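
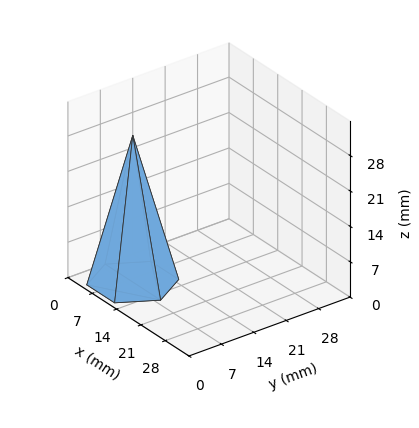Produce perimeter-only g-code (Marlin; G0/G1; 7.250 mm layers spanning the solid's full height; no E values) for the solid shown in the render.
Reading the render: the shape is a regular 6-sided pyramid, base circumscribed radius ≈ 8 mm, apex at z ≈ 29 mm (dimensions read to the nearest mm from the axis ticks). For the g-code, the solid's height is divided into equal slices at the stated Δz and each level perimeter traced with G1 moves after a G0 lift.

; perimeter-only toolpath
G21 ; units = mm
G90 ; absolute positioning
G28 ; home
; layer 1
G0 Z7.250
G0 X14.000 Y8.000
G1 X11.000 Y13.196
G1 X5.000 Y13.196
G1 X2.000 Y8.000
G1 X5.000 Y2.804
G1 X11.000 Y2.804
G1 X14.000 Y8.000
; layer 2
G0 Z14.500
G0 X12.000 Y8.000
G1 X10.000 Y11.464
G1 X6.000 Y11.464
G1 X4.000 Y8.000
G1 X6.000 Y4.536
G1 X10.000 Y4.536
G1 X12.000 Y8.000
; layer 3
G0 Z21.750
G0 X10.000 Y8.000
G1 X9.000 Y9.732
G1 X7.000 Y9.732
G1 X6.000 Y8.000
G1 X7.000 Y6.268
G1 X9.000 Y6.268
G1 X10.000 Y8.000
M2 ; end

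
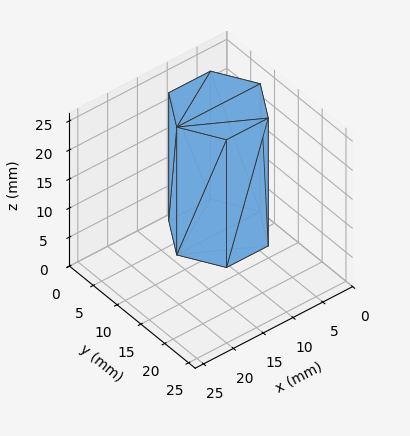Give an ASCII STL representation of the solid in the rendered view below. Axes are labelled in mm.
Reading the render: the shape is a regular 6-sided prism (a cylinder approximated with 6 flat sides), circumscribed radius ≈ 7 mm, height ≈ 22 mm (dimensions read to the nearest mm from the axis ticks). For the STL, each face is triangulated and given an outward normal.

solid part
  facet normal 0.0000 0.0000 -1.0000
    outer loop
      vertex 3.500 13.062 0.000
      vertex 10.500 13.062 0.000
      vertex 14.000 7.000 0.000
    endloop
  endfacet
  facet normal 0.0000 0.0000 -1.0000
    outer loop
      vertex 0.000 7.000 0.000
      vertex 3.500 13.062 0.000
      vertex 14.000 7.000 0.000
    endloop
  endfacet
  facet normal 0.0000 0.0000 -1.0000
    outer loop
      vertex 3.500 0.938 0.000
      vertex 0.000 7.000 0.000
      vertex 14.000 7.000 0.000
    endloop
  endfacet
  facet normal 0.0000 0.0000 -1.0000
    outer loop
      vertex 10.500 0.938 0.000
      vertex 3.500 0.938 0.000
      vertex 14.000 7.000 0.000
    endloop
  endfacet
  facet normal 0.0000 0.0000 1.0000
    outer loop
      vertex 14.000 7.000 22.000
      vertex 10.500 13.062 22.000
      vertex 3.500 13.062 22.000
    endloop
  endfacet
  facet normal 0.0000 0.0000 1.0000
    outer loop
      vertex 14.000 7.000 22.000
      vertex 3.500 13.062 22.000
      vertex 0.000 7.000 22.000
    endloop
  endfacet
  facet normal 0.0000 0.0000 1.0000
    outer loop
      vertex 14.000 7.000 22.000
      vertex 0.000 7.000 22.000
      vertex 3.500 0.938 22.000
    endloop
  endfacet
  facet normal 0.0000 0.0000 1.0000
    outer loop
      vertex 14.000 7.000 22.000
      vertex 3.500 0.938 22.000
      vertex 10.500 0.938 22.000
    endloop
  endfacet
  facet normal 0.8660 0.5000 0.0000
    outer loop
      vertex 14.000 7.000 0.000
      vertex 10.500 13.062 0.000
      vertex 10.500 13.062 22.000
    endloop
  endfacet
  facet normal 0.8660 0.5000 0.0000
    outer loop
      vertex 14.000 7.000 0.000
      vertex 10.500 13.062 22.000
      vertex 14.000 7.000 22.000
    endloop
  endfacet
  facet normal 0.0000 1.0000 0.0000
    outer loop
      vertex 10.500 13.062 0.000
      vertex 3.500 13.062 0.000
      vertex 3.500 13.062 22.000
    endloop
  endfacet
  facet normal 0.0000 1.0000 0.0000
    outer loop
      vertex 10.500 13.062 0.000
      vertex 3.500 13.062 22.000
      vertex 10.500 13.062 22.000
    endloop
  endfacet
  facet normal -0.8660 0.5000 0.0000
    outer loop
      vertex 3.500 13.062 0.000
      vertex 0.000 7.000 0.000
      vertex 0.000 7.000 22.000
    endloop
  endfacet
  facet normal -0.8660 0.5000 0.0000
    outer loop
      vertex 3.500 13.062 0.000
      vertex 0.000 7.000 22.000
      vertex 3.500 13.062 22.000
    endloop
  endfacet
  facet normal -0.8660 -0.5000 0.0000
    outer loop
      vertex 0.000 7.000 0.000
      vertex 3.500 0.938 0.000
      vertex 3.500 0.938 22.000
    endloop
  endfacet
  facet normal -0.8660 -0.5000 0.0000
    outer loop
      vertex 0.000 7.000 0.000
      vertex 3.500 0.938 22.000
      vertex 0.000 7.000 22.000
    endloop
  endfacet
  facet normal 0.0000 -1.0000 0.0000
    outer loop
      vertex 3.500 0.938 0.000
      vertex 10.500 0.938 0.000
      vertex 10.500 0.938 22.000
    endloop
  endfacet
  facet normal 0.0000 -1.0000 0.0000
    outer loop
      vertex 3.500 0.938 0.000
      vertex 10.500 0.938 22.000
      vertex 3.500 0.938 22.000
    endloop
  endfacet
  facet normal 0.8660 -0.5000 0.0000
    outer loop
      vertex 10.500 0.938 0.000
      vertex 14.000 7.000 0.000
      vertex 14.000 7.000 22.000
    endloop
  endfacet
  facet normal 0.8660 -0.5000 0.0000
    outer loop
      vertex 10.500 0.938 0.000
      vertex 14.000 7.000 22.000
      vertex 10.500 0.938 22.000
    endloop
  endfacet
endsolid part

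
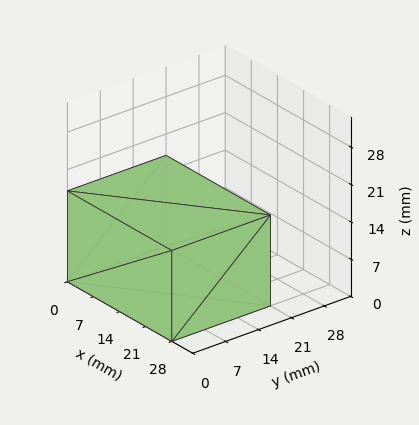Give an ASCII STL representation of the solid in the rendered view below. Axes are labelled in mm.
Reading the render: the shape is a rectangular box, roughly 28 × 21 mm footprint and 17 mm tall (dimensions read to the nearest mm from the axis ticks). For the STL, each face is triangulated and given an outward normal.

solid part
  facet normal 0.0000 0.0000 -1.0000
    outer loop
      vertex 28.00 21.00 0.00
      vertex 28.00 0.00 0.00
      vertex 0.00 0.00 0.00
    endloop
  endfacet
  facet normal 0.0000 0.0000 -1.0000
    outer loop
      vertex 0.00 21.00 0.00
      vertex 28.00 21.00 0.00
      vertex 0.00 0.00 0.00
    endloop
  endfacet
  facet normal 0.0000 0.0000 1.0000
    outer loop
      vertex 0.00 0.00 17.00
      vertex 28.00 0.00 17.00
      vertex 28.00 21.00 17.00
    endloop
  endfacet
  facet normal 0.0000 0.0000 1.0000
    outer loop
      vertex 0.00 0.00 17.00
      vertex 28.00 21.00 17.00
      vertex 0.00 21.00 17.00
    endloop
  endfacet
  facet normal 0.0000 -1.0000 0.0000
    outer loop
      vertex 0.00 0.00 0.00
      vertex 28.00 0.00 0.00
      vertex 28.00 0.00 17.00
    endloop
  endfacet
  facet normal 0.0000 -1.0000 0.0000
    outer loop
      vertex 0.00 0.00 0.00
      vertex 28.00 0.00 17.00
      vertex 0.00 0.00 17.00
    endloop
  endfacet
  facet normal 0.0000 1.0000 0.0000
    outer loop
      vertex 28.00 21.00 17.00
      vertex 28.00 21.00 0.00
      vertex 0.00 21.00 0.00
    endloop
  endfacet
  facet normal 0.0000 1.0000 0.0000
    outer loop
      vertex 0.00 21.00 17.00
      vertex 28.00 21.00 17.00
      vertex 0.00 21.00 0.00
    endloop
  endfacet
  facet normal -1.0000 0.0000 0.0000
    outer loop
      vertex 0.00 21.00 17.00
      vertex 0.00 21.00 0.00
      vertex 0.00 0.00 0.00
    endloop
  endfacet
  facet normal -1.0000 0.0000 0.0000
    outer loop
      vertex 0.00 0.00 17.00
      vertex 0.00 21.00 17.00
      vertex 0.00 0.00 0.00
    endloop
  endfacet
  facet normal 1.0000 0.0000 0.0000
    outer loop
      vertex 28.00 0.00 0.00
      vertex 28.00 21.00 0.00
      vertex 28.00 21.00 17.00
    endloop
  endfacet
  facet normal 1.0000 0.0000 0.0000
    outer loop
      vertex 28.00 0.00 0.00
      vertex 28.00 21.00 17.00
      vertex 28.00 0.00 17.00
    endloop
  endfacet
endsolid part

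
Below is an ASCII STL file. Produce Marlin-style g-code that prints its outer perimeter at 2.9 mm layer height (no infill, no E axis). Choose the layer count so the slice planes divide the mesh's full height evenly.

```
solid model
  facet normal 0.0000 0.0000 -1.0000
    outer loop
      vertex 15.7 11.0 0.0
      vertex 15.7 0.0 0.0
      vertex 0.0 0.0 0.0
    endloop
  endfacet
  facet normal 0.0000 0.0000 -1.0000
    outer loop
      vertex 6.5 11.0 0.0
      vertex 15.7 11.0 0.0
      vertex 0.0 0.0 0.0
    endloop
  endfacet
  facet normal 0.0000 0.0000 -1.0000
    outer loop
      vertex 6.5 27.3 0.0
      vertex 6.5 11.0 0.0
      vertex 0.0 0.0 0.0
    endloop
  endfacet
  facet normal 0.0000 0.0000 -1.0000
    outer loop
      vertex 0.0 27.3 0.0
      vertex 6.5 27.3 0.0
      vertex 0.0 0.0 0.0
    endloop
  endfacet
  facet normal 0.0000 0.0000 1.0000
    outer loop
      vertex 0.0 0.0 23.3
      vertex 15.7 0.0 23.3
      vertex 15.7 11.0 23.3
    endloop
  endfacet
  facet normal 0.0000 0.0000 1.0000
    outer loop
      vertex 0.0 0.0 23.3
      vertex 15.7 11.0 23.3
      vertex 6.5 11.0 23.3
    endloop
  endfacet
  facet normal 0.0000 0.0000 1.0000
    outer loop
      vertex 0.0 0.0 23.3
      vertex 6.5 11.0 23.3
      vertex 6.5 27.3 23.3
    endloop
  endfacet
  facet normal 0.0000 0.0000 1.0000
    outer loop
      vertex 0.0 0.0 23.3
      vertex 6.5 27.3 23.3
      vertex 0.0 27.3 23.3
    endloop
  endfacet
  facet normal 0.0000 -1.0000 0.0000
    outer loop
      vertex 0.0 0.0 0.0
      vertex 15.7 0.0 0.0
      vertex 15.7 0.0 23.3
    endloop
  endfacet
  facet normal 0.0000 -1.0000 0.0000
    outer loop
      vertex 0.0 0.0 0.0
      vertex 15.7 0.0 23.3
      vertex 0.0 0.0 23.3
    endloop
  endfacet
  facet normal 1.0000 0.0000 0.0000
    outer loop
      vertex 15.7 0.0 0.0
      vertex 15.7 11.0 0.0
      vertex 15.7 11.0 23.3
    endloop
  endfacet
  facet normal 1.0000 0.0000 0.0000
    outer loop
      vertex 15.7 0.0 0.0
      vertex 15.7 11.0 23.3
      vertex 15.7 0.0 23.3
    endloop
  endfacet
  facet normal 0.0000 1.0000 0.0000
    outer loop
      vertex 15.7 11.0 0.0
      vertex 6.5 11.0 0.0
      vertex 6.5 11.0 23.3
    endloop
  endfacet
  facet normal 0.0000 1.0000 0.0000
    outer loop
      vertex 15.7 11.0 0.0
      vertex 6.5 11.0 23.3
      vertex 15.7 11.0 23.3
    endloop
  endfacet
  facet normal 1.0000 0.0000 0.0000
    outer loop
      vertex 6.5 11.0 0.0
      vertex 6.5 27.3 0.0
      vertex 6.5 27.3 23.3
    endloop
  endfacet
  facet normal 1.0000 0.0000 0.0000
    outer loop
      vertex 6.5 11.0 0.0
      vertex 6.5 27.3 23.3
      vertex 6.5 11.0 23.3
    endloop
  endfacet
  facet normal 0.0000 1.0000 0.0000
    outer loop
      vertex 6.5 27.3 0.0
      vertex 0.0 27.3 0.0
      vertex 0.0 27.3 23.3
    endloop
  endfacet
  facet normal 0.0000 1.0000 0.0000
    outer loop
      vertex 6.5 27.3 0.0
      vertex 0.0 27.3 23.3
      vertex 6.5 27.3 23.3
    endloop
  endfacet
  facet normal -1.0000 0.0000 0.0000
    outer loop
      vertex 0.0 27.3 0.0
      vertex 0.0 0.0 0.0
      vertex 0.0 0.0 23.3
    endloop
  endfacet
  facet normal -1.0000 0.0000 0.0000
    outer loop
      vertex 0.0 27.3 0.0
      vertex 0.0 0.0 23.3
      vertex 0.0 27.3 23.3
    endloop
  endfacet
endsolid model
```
; perimeter-only toolpath
G21 ; units = mm
G90 ; absolute positioning
G28 ; home
; layer 1
G0 Z2.9
G0 X0.0 Y0.0
G1 X15.7 Y0.0
G1 X15.7 Y11.0
G1 X6.5 Y11.0
G1 X6.5 Y27.3
G1 X0.0 Y27.3
G1 X0.0 Y0.0
; layer 2
G0 Z5.8
G0 X0.0 Y0.0
G1 X15.7 Y0.0
G1 X15.7 Y11.0
G1 X6.5 Y11.0
G1 X6.5 Y27.3
G1 X0.0 Y27.3
G1 X0.0 Y0.0
; layer 3
G0 Z8.7
G0 X0.0 Y0.0
G1 X15.7 Y0.0
G1 X15.7 Y11.0
G1 X6.5 Y11.0
G1 X6.5 Y27.3
G1 X0.0 Y27.3
G1 X0.0 Y0.0
; layer 4
G0 Z11.7
G0 X0.0 Y0.0
G1 X15.7 Y0.0
G1 X15.7 Y11.0
G1 X6.5 Y11.0
G1 X6.5 Y27.3
G1 X0.0 Y27.3
G1 X0.0 Y0.0
; layer 5
G0 Z14.6
G0 X0.0 Y0.0
G1 X15.7 Y0.0
G1 X15.7 Y11.0
G1 X6.5 Y11.0
G1 X6.5 Y27.3
G1 X0.0 Y27.3
G1 X0.0 Y0.0
; layer 6
G0 Z17.5
G0 X0.0 Y0.0
G1 X15.7 Y0.0
G1 X15.7 Y11.0
G1 X6.5 Y11.0
G1 X6.5 Y27.3
G1 X0.0 Y27.3
G1 X0.0 Y0.0
; layer 7
G0 Z20.4
G0 X0.0 Y0.0
G1 X15.7 Y0.0
G1 X15.7 Y11.0
G1 X6.5 Y11.0
G1 X6.5 Y27.3
G1 X0.0 Y27.3
G1 X0.0 Y0.0
; layer 8
G0 Z23.3
G0 X0.0 Y0.0
G1 X15.7 Y0.0
G1 X15.7 Y11.0
G1 X6.5 Y11.0
G1 X6.5 Y27.3
G1 X0.0 Y27.3
G1 X0.0 Y0.0
M2 ; end

The solid is an L-shaped prism: outer 15.7 × 27.3 mm, arm thicknesses ≈ 11 mm (horizontal) and 6.5 mm (vertical), extruded 23.3 mm in z. Slicing at Δz = 2.9 mm — 8 equal slices spanning the solid's height, so layer i sits at z = i·h/8 — gives 8 non-empty perimeters. Each is a 6-segment closed polygon; G0 lifts to the layer z and rapids to the start vertex, then G1 traces the edges.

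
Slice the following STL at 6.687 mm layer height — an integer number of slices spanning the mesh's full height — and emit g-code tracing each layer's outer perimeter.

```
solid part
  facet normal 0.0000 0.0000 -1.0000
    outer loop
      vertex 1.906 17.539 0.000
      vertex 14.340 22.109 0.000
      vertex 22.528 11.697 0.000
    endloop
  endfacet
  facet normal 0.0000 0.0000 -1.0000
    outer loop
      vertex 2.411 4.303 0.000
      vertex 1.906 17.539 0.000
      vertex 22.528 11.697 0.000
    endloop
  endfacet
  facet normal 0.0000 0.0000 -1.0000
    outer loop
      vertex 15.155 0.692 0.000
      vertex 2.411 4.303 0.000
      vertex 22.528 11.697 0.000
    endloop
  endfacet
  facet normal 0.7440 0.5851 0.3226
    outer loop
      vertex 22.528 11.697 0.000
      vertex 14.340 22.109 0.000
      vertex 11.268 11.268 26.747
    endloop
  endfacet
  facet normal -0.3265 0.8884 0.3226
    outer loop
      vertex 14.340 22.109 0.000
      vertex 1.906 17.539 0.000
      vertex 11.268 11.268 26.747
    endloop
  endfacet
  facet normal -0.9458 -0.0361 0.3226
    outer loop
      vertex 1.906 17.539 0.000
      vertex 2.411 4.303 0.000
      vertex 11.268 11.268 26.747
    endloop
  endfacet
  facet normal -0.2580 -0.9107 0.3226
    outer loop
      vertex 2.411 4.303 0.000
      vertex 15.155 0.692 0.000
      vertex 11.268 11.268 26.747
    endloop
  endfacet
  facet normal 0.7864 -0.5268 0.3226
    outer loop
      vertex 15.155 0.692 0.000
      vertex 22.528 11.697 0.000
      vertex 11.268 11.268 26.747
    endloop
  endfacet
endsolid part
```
; perimeter-only toolpath
G21 ; units = mm
G90 ; absolute positioning
G28 ; home
; layer 1
G0 Z6.687
G0 X19.713 Y11.590
G1 X13.572 Y19.399
G1 X4.247 Y15.971
G1 X4.625 Y6.044
G1 X14.183 Y3.336
G1 X19.713 Y11.590
; layer 2
G0 Z13.373
G0 X16.898 Y11.482
G1 X12.804 Y16.689
G1 X6.587 Y14.404
G1 X6.840 Y7.786
G1 X13.212 Y5.980
G1 X16.898 Y11.482
; layer 3
G0 Z20.060
G0 X14.083 Y11.375
G1 X12.036 Y13.978
G1 X8.928 Y12.836
G1 X9.054 Y9.527
G1 X12.240 Y8.624
G1 X14.083 Y11.375
M2 ; end

The solid is a regular 5-sided pyramid, base circumscribed radius ≈ 11.3 mm, apex at z ≈ 26.7 mm. Slicing at Δz = 6.687 mm — 4 equal slices spanning the solid's height, so layer i sits at z = i·h/4 — gives 3 non-empty perimeters. Each is a 5-segment closed polygon; G0 lifts to the layer z and rapids to the start vertex, then G1 traces the edges. The cross-section shrinks linearly with z (the slice at the apex is degenerate and omitted).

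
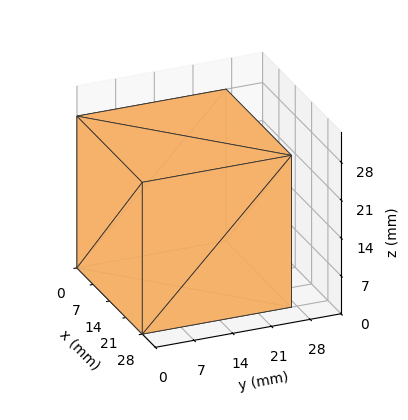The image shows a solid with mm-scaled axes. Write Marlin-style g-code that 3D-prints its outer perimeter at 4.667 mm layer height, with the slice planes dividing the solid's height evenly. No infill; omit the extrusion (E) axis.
Reading the render: the shape is a rectangular box, roughly 28 × 27 mm footprint and 28 mm tall (dimensions read to the nearest mm from the axis ticks). For the g-code, the solid's height is divided into equal slices at the stated Δz and each level perimeter traced with G1 moves after a G0 lift.

; perimeter-only toolpath
G21 ; units = mm
G90 ; absolute positioning
G28 ; home
; layer 1
G0 Z4.667
G0 X0.000 Y0.000
G1 X28.000 Y0.000
G1 X28.000 Y27.000
G1 X0.000 Y27.000
G1 X0.000 Y0.000
; layer 2
G0 Z9.333
G0 X0.000 Y0.000
G1 X28.000 Y0.000
G1 X28.000 Y27.000
G1 X0.000 Y27.000
G1 X0.000 Y0.000
; layer 3
G0 Z14.000
G0 X0.000 Y0.000
G1 X28.000 Y0.000
G1 X28.000 Y27.000
G1 X0.000 Y27.000
G1 X0.000 Y0.000
; layer 4
G0 Z18.667
G0 X0.000 Y0.000
G1 X28.000 Y0.000
G1 X28.000 Y27.000
G1 X0.000 Y27.000
G1 X0.000 Y0.000
; layer 5
G0 Z23.333
G0 X0.000 Y0.000
G1 X28.000 Y0.000
G1 X28.000 Y27.000
G1 X0.000 Y27.000
G1 X0.000 Y0.000
; layer 6
G0 Z28.000
G0 X0.000 Y0.000
G1 X28.000 Y0.000
G1 X28.000 Y27.000
G1 X0.000 Y27.000
G1 X0.000 Y0.000
M2 ; end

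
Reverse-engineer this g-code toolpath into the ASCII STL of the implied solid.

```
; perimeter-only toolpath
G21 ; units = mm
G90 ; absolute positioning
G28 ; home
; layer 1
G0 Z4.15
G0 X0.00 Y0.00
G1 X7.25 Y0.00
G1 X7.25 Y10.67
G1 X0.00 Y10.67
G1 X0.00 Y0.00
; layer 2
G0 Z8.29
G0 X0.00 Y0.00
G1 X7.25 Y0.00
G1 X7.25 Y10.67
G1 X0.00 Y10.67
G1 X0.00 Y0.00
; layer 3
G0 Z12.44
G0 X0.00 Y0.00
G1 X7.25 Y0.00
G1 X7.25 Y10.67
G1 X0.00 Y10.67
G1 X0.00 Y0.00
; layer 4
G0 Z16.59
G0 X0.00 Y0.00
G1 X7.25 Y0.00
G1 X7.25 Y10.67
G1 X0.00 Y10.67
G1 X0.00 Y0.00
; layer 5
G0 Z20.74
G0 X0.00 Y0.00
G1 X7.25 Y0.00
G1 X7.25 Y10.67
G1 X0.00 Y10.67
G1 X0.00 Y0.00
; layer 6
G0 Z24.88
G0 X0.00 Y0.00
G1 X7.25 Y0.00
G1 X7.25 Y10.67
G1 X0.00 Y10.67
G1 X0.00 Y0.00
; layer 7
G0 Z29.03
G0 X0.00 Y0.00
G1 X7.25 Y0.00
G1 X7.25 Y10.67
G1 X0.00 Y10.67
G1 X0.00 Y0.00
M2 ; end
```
solid part
  facet normal 0.0000 0.0000 -1.0000
    outer loop
      vertex 7.25 10.67 0.00
      vertex 7.25 0.00 0.00
      vertex 0.00 0.00 0.00
    endloop
  endfacet
  facet normal 0.0000 0.0000 -1.0000
    outer loop
      vertex 0.00 10.67 0.00
      vertex 7.25 10.67 0.00
      vertex 0.00 0.00 0.00
    endloop
  endfacet
  facet normal 0.0000 0.0000 1.0000
    outer loop
      vertex 0.00 0.00 29.03
      vertex 7.25 0.00 29.03
      vertex 7.25 10.67 29.03
    endloop
  endfacet
  facet normal 0.0000 0.0000 1.0000
    outer loop
      vertex 0.00 0.00 29.03
      vertex 7.25 10.67 29.03
      vertex 0.00 10.67 29.03
    endloop
  endfacet
  facet normal 0.0000 -1.0000 0.0000
    outer loop
      vertex 0.00 0.00 0.00
      vertex 7.25 0.00 0.00
      vertex 7.25 0.00 29.03
    endloop
  endfacet
  facet normal 0.0000 -1.0000 0.0000
    outer loop
      vertex 0.00 0.00 0.00
      vertex 7.25 0.00 29.03
      vertex 0.00 0.00 29.03
    endloop
  endfacet
  facet normal 0.0000 1.0000 0.0000
    outer loop
      vertex 7.25 10.67 29.03
      vertex 7.25 10.67 0.00
      vertex 0.00 10.67 0.00
    endloop
  endfacet
  facet normal 0.0000 1.0000 0.0000
    outer loop
      vertex 0.00 10.67 29.03
      vertex 7.25 10.67 29.03
      vertex 0.00 10.67 0.00
    endloop
  endfacet
  facet normal -1.0000 0.0000 0.0000
    outer loop
      vertex 0.00 10.67 29.03
      vertex 0.00 10.67 0.00
      vertex 0.00 0.00 0.00
    endloop
  endfacet
  facet normal -1.0000 0.0000 0.0000
    outer loop
      vertex 0.00 0.00 29.03
      vertex 0.00 10.67 29.03
      vertex 0.00 0.00 0.00
    endloop
  endfacet
  facet normal 1.0000 0.0000 0.0000
    outer loop
      vertex 7.25 0.00 0.00
      vertex 7.25 10.67 0.00
      vertex 7.25 10.67 29.03
    endloop
  endfacet
  facet normal 1.0000 0.0000 0.0000
    outer loop
      vertex 7.25 0.00 0.00
      vertex 7.25 10.67 29.03
      vertex 7.25 0.00 29.03
    endloop
  endfacet
endsolid part

The G0 Z moves step by Δz≈4.15 mm. Every layer's G1 loop is the same polygon, so the solid is a straight extrusion of it from z=0 to z≈29. Closing with flat bottom and top caps and triangulating gives 12 facets — a rectangular box, roughly 7.25 × 10.7 mm footprint and 29 mm tall.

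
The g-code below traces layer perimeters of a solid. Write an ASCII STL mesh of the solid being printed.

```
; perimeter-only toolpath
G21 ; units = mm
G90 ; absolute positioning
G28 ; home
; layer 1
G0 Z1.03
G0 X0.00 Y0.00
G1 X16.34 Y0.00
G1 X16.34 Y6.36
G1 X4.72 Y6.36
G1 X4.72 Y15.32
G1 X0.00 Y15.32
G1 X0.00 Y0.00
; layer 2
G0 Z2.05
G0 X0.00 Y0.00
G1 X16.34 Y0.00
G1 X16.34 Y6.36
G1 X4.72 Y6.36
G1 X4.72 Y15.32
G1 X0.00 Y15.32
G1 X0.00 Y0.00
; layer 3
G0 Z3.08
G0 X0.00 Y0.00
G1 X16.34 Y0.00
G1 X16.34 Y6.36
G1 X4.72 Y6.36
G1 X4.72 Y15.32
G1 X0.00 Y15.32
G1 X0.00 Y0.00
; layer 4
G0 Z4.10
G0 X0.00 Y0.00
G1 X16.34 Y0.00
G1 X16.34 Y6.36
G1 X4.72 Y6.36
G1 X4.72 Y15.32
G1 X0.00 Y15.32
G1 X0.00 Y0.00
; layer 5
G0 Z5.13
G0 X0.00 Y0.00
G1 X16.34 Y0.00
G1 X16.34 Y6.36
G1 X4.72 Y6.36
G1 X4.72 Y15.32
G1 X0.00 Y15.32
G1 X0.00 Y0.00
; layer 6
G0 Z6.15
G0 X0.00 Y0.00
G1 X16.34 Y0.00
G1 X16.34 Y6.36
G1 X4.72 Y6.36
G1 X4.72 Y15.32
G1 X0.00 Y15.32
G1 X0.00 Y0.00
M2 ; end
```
solid part
  facet normal 0.0000 0.0000 -1.0000
    outer loop
      vertex 16.34 6.36 0.00
      vertex 16.34 0.00 0.00
      vertex 0.00 0.00 0.00
    endloop
  endfacet
  facet normal 0.0000 0.0000 -1.0000
    outer loop
      vertex 4.72 6.36 0.00
      vertex 16.34 6.36 0.00
      vertex 0.00 0.00 0.00
    endloop
  endfacet
  facet normal 0.0000 0.0000 -1.0000
    outer loop
      vertex 4.72 15.32 0.00
      vertex 4.72 6.36 0.00
      vertex 0.00 0.00 0.00
    endloop
  endfacet
  facet normal 0.0000 0.0000 -1.0000
    outer loop
      vertex 0.00 15.32 0.00
      vertex 4.72 15.32 0.00
      vertex 0.00 0.00 0.00
    endloop
  endfacet
  facet normal 0.0000 0.0000 1.0000
    outer loop
      vertex 0.00 0.00 6.15
      vertex 16.34 0.00 6.15
      vertex 16.34 6.36 6.15
    endloop
  endfacet
  facet normal 0.0000 0.0000 1.0000
    outer loop
      vertex 0.00 0.00 6.15
      vertex 16.34 6.36 6.15
      vertex 4.72 6.36 6.15
    endloop
  endfacet
  facet normal 0.0000 0.0000 1.0000
    outer loop
      vertex 0.00 0.00 6.15
      vertex 4.72 6.36 6.15
      vertex 4.72 15.32 6.15
    endloop
  endfacet
  facet normal 0.0000 0.0000 1.0000
    outer loop
      vertex 0.00 0.00 6.15
      vertex 4.72 15.32 6.15
      vertex 0.00 15.32 6.15
    endloop
  endfacet
  facet normal 0.0000 -1.0000 0.0000
    outer loop
      vertex 0.00 0.00 0.00
      vertex 16.34 0.00 0.00
      vertex 16.34 0.00 6.15
    endloop
  endfacet
  facet normal 0.0000 -1.0000 0.0000
    outer loop
      vertex 0.00 0.00 0.00
      vertex 16.34 0.00 6.15
      vertex 0.00 0.00 6.15
    endloop
  endfacet
  facet normal 1.0000 0.0000 0.0000
    outer loop
      vertex 16.34 0.00 0.00
      vertex 16.34 6.36 0.00
      vertex 16.34 6.36 6.15
    endloop
  endfacet
  facet normal 1.0000 0.0000 0.0000
    outer loop
      vertex 16.34 0.00 0.00
      vertex 16.34 6.36 6.15
      vertex 16.34 0.00 6.15
    endloop
  endfacet
  facet normal 0.0000 1.0000 0.0000
    outer loop
      vertex 16.34 6.36 0.00
      vertex 4.72 6.36 0.00
      vertex 4.72 6.36 6.15
    endloop
  endfacet
  facet normal 0.0000 1.0000 0.0000
    outer loop
      vertex 16.34 6.36 0.00
      vertex 4.72 6.36 6.15
      vertex 16.34 6.36 6.15
    endloop
  endfacet
  facet normal 1.0000 0.0000 0.0000
    outer loop
      vertex 4.72 6.36 0.00
      vertex 4.72 15.32 0.00
      vertex 4.72 15.32 6.15
    endloop
  endfacet
  facet normal 1.0000 0.0000 0.0000
    outer loop
      vertex 4.72 6.36 0.00
      vertex 4.72 15.32 6.15
      vertex 4.72 6.36 6.15
    endloop
  endfacet
  facet normal 0.0000 1.0000 0.0000
    outer loop
      vertex 4.72 15.32 0.00
      vertex 0.00 15.32 0.00
      vertex 0.00 15.32 6.15
    endloop
  endfacet
  facet normal 0.0000 1.0000 0.0000
    outer loop
      vertex 4.72 15.32 0.00
      vertex 0.00 15.32 6.15
      vertex 4.72 15.32 6.15
    endloop
  endfacet
  facet normal -1.0000 0.0000 0.0000
    outer loop
      vertex 0.00 15.32 0.00
      vertex 0.00 0.00 0.00
      vertex 0.00 0.00 6.15
    endloop
  endfacet
  facet normal -1.0000 0.0000 0.0000
    outer loop
      vertex 0.00 15.32 0.00
      vertex 0.00 0.00 6.15
      vertex 0.00 15.32 6.15
    endloop
  endfacet
endsolid part

The G0 Z moves step by Δz≈1.03 mm. Every layer's G1 loop is the same polygon, so the solid is a straight extrusion of it from z=0 to z≈6.15. Closing with flat bottom and top caps and triangulating gives 20 facets — an L-shaped prism: outer 16.3 × 15.3 mm, arm thicknesses ≈ 6.36 mm (horizontal) and 4.72 mm (vertical), extruded 6.15 mm in z.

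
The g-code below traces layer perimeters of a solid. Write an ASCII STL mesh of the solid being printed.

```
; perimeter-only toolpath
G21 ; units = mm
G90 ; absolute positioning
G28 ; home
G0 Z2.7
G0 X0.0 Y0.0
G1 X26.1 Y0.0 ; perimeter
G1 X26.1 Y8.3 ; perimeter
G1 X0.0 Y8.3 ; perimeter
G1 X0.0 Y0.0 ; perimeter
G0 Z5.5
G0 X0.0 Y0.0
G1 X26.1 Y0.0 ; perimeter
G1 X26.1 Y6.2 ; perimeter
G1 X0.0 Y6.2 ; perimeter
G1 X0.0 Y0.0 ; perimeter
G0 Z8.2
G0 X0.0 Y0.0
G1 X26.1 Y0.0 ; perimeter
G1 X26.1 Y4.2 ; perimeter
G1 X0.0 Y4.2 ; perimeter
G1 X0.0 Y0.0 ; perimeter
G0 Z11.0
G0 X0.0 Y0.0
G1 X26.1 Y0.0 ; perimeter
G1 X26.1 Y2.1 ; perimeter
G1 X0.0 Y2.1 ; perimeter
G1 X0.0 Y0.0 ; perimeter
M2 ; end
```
solid part
  facet normal 0.0000 0.0000 -1.0000
    outer loop
      vertex 26.1 10.4 0.0
      vertex 26.1 0.0 0.0
      vertex 0.0 0.0 0.0
    endloop
  endfacet
  facet normal 0.0000 0.0000 -1.0000
    outer loop
      vertex 0.0 10.4 0.0
      vertex 26.1 10.4 0.0
      vertex 0.0 0.0 0.0
    endloop
  endfacet
  facet normal 0.0000 -1.0000 0.0000
    outer loop
      vertex 0.0 0.0 0.0
      vertex 26.1 0.0 0.0
      vertex 26.1 0.0 13.7
    endloop
  endfacet
  facet normal 0.0000 -1.0000 0.0000
    outer loop
      vertex 0.0 0.0 0.0
      vertex 26.1 0.0 13.7
      vertex 0.0 0.0 13.7
    endloop
  endfacet
  facet normal 0.0000 0.7965 0.6046
    outer loop
      vertex 0.0 0.0 13.7
      vertex 26.1 0.0 13.7
      vertex 26.1 10.4 0.0
    endloop
  endfacet
  facet normal 0.0000 0.7965 0.6046
    outer loop
      vertex 0.0 0.0 13.7
      vertex 26.1 10.4 0.0
      vertex 0.0 10.4 0.0
    endloop
  endfacet
  facet normal -1.0000 0.0000 0.0000
    outer loop
      vertex 0.0 0.0 13.7
      vertex 0.0 10.4 0.0
      vertex 0.0 0.0 0.0
    endloop
  endfacet
  facet normal 1.0000 0.0000 0.0000
    outer loop
      vertex 26.1 0.0 0.0
      vertex 26.1 10.4 0.0
      vertex 26.1 0.0 13.7
    endloop
  endfacet
endsolid part

The G0 Z moves step by Δz≈2.7 mm. The G1 loops shrink linearly with z, so the solid tapers from its base footprint up to z≈13.7. Closing with a flat bottom cap and the tapered top and triangulating gives 8 facets — a wedge (ramp): 26.1 × 10.4 mm base, rising to 13.7 mm along the y=0 edge and sloping linearly to z=0 at y=10.4.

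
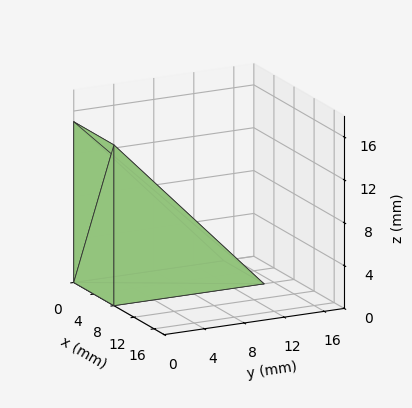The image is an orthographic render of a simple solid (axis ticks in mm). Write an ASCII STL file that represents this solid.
Reading the render: the shape is a wedge (ramp): 8 × 15 mm base, rising to 15 mm along the y=0 edge and sloping linearly to z=0 at y=15 (dimensions read to the nearest mm from the axis ticks). For the STL, each face is triangulated and given an outward normal.

solid part
  facet normal 0.0000 0.0000 -1.0000
    outer loop
      vertex 8.000 15.000 0.000
      vertex 8.000 0.000 0.000
      vertex 0.000 0.000 0.000
    endloop
  endfacet
  facet normal 0.0000 0.0000 -1.0000
    outer loop
      vertex 0.000 15.000 0.000
      vertex 8.000 15.000 0.000
      vertex 0.000 0.000 0.000
    endloop
  endfacet
  facet normal 0.0000 -1.0000 0.0000
    outer loop
      vertex 0.000 0.000 0.000
      vertex 8.000 0.000 0.000
      vertex 8.000 0.000 15.000
    endloop
  endfacet
  facet normal 0.0000 -1.0000 0.0000
    outer loop
      vertex 0.000 0.000 0.000
      vertex 8.000 0.000 15.000
      vertex 0.000 0.000 15.000
    endloop
  endfacet
  facet normal 0.0000 0.7071 0.7071
    outer loop
      vertex 0.000 0.000 15.000
      vertex 8.000 0.000 15.000
      vertex 8.000 15.000 0.000
    endloop
  endfacet
  facet normal 0.0000 0.7071 0.7071
    outer loop
      vertex 0.000 0.000 15.000
      vertex 8.000 15.000 0.000
      vertex 0.000 15.000 0.000
    endloop
  endfacet
  facet normal -1.0000 0.0000 0.0000
    outer loop
      vertex 0.000 0.000 15.000
      vertex 0.000 15.000 0.000
      vertex 0.000 0.000 0.000
    endloop
  endfacet
  facet normal 1.0000 0.0000 0.0000
    outer loop
      vertex 8.000 0.000 0.000
      vertex 8.000 15.000 0.000
      vertex 8.000 0.000 15.000
    endloop
  endfacet
endsolid part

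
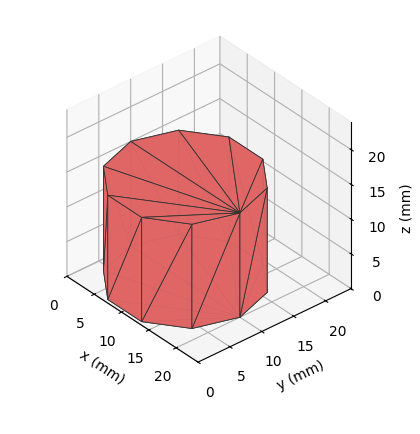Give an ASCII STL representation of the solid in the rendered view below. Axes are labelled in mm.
Reading the render: the shape is a regular 10-sided prism (a cylinder approximated with 10 flat sides), circumscribed radius ≈ 10 mm, height ≈ 15 mm (dimensions read to the nearest mm from the axis ticks). For the STL, each face is triangulated and given an outward normal.

solid part
  facet normal 0.0000 0.0000 -1.0000
    outer loop
      vertex 13.1 19.5 0.0
      vertex 18.1 15.9 0.0
      vertex 20.0 10.0 0.0
    endloop
  endfacet
  facet normal 0.0000 0.0000 -1.0000
    outer loop
      vertex 6.9 19.5 0.0
      vertex 13.1 19.5 0.0
      vertex 20.0 10.0 0.0
    endloop
  endfacet
  facet normal 0.0000 0.0000 -1.0000
    outer loop
      vertex 1.9 15.9 0.0
      vertex 6.9 19.5 0.0
      vertex 20.0 10.0 0.0
    endloop
  endfacet
  facet normal 0.0000 0.0000 -1.0000
    outer loop
      vertex 0.0 10.0 0.0
      vertex 1.9 15.9 0.0
      vertex 20.0 10.0 0.0
    endloop
  endfacet
  facet normal 0.0000 0.0000 -1.0000
    outer loop
      vertex 1.9 4.1 0.0
      vertex 0.0 10.0 0.0
      vertex 20.0 10.0 0.0
    endloop
  endfacet
  facet normal 0.0000 0.0000 -1.0000
    outer loop
      vertex 6.9 0.5 0.0
      vertex 1.9 4.1 0.0
      vertex 20.0 10.0 0.0
    endloop
  endfacet
  facet normal 0.0000 0.0000 -1.0000
    outer loop
      vertex 13.1 0.5 0.0
      vertex 6.9 0.5 0.0
      vertex 20.0 10.0 0.0
    endloop
  endfacet
  facet normal 0.0000 0.0000 -1.0000
    outer loop
      vertex 18.1 4.1 0.0
      vertex 13.1 0.5 0.0
      vertex 20.0 10.0 0.0
    endloop
  endfacet
  facet normal 0.0000 0.0000 1.0000
    outer loop
      vertex 20.0 10.0 15.0
      vertex 18.1 15.9 15.0
      vertex 13.1 19.5 15.0
    endloop
  endfacet
  facet normal 0.0000 0.0000 1.0000
    outer loop
      vertex 20.0 10.0 15.0
      vertex 13.1 19.5 15.0
      vertex 6.9 19.5 15.0
    endloop
  endfacet
  facet normal 0.0000 0.0000 1.0000
    outer loop
      vertex 20.0 10.0 15.0
      vertex 6.9 19.5 15.0
      vertex 1.9 15.9 15.0
    endloop
  endfacet
  facet normal 0.0000 0.0000 1.0000
    outer loop
      vertex 20.0 10.0 15.0
      vertex 1.9 15.9 15.0
      vertex 0.0 10.0 15.0
    endloop
  endfacet
  facet normal 0.0000 0.0000 1.0000
    outer loop
      vertex 20.0 10.0 15.0
      vertex 0.0 10.0 15.0
      vertex 1.9 4.1 15.0
    endloop
  endfacet
  facet normal 0.0000 0.0000 1.0000
    outer loop
      vertex 20.0 10.0 15.0
      vertex 1.9 4.1 15.0
      vertex 6.9 0.5 15.0
    endloop
  endfacet
  facet normal 0.0000 0.0000 1.0000
    outer loop
      vertex 20.0 10.0 15.0
      vertex 6.9 0.5 15.0
      vertex 13.1 0.5 15.0
    endloop
  endfacet
  facet normal 0.0000 0.0000 1.0000
    outer loop
      vertex 20.0 10.0 15.0
      vertex 13.1 0.5 15.0
      vertex 18.1 4.1 15.0
    endloop
  endfacet
  facet normal 0.9519 0.3065 0.0000
    outer loop
      vertex 20.0 10.0 0.0
      vertex 18.1 15.9 0.0
      vertex 18.1 15.9 15.0
    endloop
  endfacet
  facet normal 0.9519 0.3065 0.0000
    outer loop
      vertex 20.0 10.0 0.0
      vertex 18.1 15.9 15.0
      vertex 20.0 10.0 15.0
    endloop
  endfacet
  facet normal 0.5843 0.8115 0.0000
    outer loop
      vertex 18.1 15.9 0.0
      vertex 13.1 19.5 0.0
      vertex 13.1 19.5 15.0
    endloop
  endfacet
  facet normal 0.5843 0.8115 0.0000
    outer loop
      vertex 18.1 15.9 0.0
      vertex 13.1 19.5 15.0
      vertex 18.1 15.9 15.0
    endloop
  endfacet
  facet normal 0.0000 1.0000 0.0000
    outer loop
      vertex 13.1 19.5 0.0
      vertex 6.9 19.5 0.0
      vertex 6.9 19.5 15.0
    endloop
  endfacet
  facet normal 0.0000 1.0000 0.0000
    outer loop
      vertex 13.1 19.5 0.0
      vertex 6.9 19.5 15.0
      vertex 13.1 19.5 15.0
    endloop
  endfacet
  facet normal -0.5843 0.8115 0.0000
    outer loop
      vertex 6.9 19.5 0.0
      vertex 1.9 15.9 0.0
      vertex 1.9 15.9 15.0
    endloop
  endfacet
  facet normal -0.5843 0.8115 0.0000
    outer loop
      vertex 6.9 19.5 0.0
      vertex 1.9 15.9 15.0
      vertex 6.9 19.5 15.0
    endloop
  endfacet
  facet normal -0.9519 0.3065 0.0000
    outer loop
      vertex 1.9 15.9 0.0
      vertex 0.0 10.0 0.0
      vertex 0.0 10.0 15.0
    endloop
  endfacet
  facet normal -0.9519 0.3065 0.0000
    outer loop
      vertex 1.9 15.9 0.0
      vertex 0.0 10.0 15.0
      vertex 1.9 15.9 15.0
    endloop
  endfacet
  facet normal -0.9519 -0.3065 0.0000
    outer loop
      vertex 0.0 10.0 0.0
      vertex 1.9 4.1 0.0
      vertex 1.9 4.1 15.0
    endloop
  endfacet
  facet normal -0.9519 -0.3065 0.0000
    outer loop
      vertex 0.0 10.0 0.0
      vertex 1.9 4.1 15.0
      vertex 0.0 10.0 15.0
    endloop
  endfacet
  facet normal -0.5843 -0.8115 0.0000
    outer loop
      vertex 1.9 4.1 0.0
      vertex 6.9 0.5 0.0
      vertex 6.9 0.5 15.0
    endloop
  endfacet
  facet normal -0.5843 -0.8115 0.0000
    outer loop
      vertex 1.9 4.1 0.0
      vertex 6.9 0.5 15.0
      vertex 1.9 4.1 15.0
    endloop
  endfacet
  facet normal 0.0000 -1.0000 0.0000
    outer loop
      vertex 6.9 0.5 0.0
      vertex 13.1 0.5 0.0
      vertex 13.1 0.5 15.0
    endloop
  endfacet
  facet normal 0.0000 -1.0000 0.0000
    outer loop
      vertex 6.9 0.5 0.0
      vertex 13.1 0.5 15.0
      vertex 6.9 0.5 15.0
    endloop
  endfacet
  facet normal 0.5843 -0.8115 0.0000
    outer loop
      vertex 13.1 0.5 0.0
      vertex 18.1 4.1 0.0
      vertex 18.1 4.1 15.0
    endloop
  endfacet
  facet normal 0.5843 -0.8115 0.0000
    outer loop
      vertex 13.1 0.5 0.0
      vertex 18.1 4.1 15.0
      vertex 13.1 0.5 15.0
    endloop
  endfacet
  facet normal 0.9519 -0.3065 0.0000
    outer loop
      vertex 18.1 4.1 0.0
      vertex 20.0 10.0 0.0
      vertex 20.0 10.0 15.0
    endloop
  endfacet
  facet normal 0.9519 -0.3065 0.0000
    outer loop
      vertex 18.1 4.1 0.0
      vertex 20.0 10.0 15.0
      vertex 18.1 4.1 15.0
    endloop
  endfacet
endsolid part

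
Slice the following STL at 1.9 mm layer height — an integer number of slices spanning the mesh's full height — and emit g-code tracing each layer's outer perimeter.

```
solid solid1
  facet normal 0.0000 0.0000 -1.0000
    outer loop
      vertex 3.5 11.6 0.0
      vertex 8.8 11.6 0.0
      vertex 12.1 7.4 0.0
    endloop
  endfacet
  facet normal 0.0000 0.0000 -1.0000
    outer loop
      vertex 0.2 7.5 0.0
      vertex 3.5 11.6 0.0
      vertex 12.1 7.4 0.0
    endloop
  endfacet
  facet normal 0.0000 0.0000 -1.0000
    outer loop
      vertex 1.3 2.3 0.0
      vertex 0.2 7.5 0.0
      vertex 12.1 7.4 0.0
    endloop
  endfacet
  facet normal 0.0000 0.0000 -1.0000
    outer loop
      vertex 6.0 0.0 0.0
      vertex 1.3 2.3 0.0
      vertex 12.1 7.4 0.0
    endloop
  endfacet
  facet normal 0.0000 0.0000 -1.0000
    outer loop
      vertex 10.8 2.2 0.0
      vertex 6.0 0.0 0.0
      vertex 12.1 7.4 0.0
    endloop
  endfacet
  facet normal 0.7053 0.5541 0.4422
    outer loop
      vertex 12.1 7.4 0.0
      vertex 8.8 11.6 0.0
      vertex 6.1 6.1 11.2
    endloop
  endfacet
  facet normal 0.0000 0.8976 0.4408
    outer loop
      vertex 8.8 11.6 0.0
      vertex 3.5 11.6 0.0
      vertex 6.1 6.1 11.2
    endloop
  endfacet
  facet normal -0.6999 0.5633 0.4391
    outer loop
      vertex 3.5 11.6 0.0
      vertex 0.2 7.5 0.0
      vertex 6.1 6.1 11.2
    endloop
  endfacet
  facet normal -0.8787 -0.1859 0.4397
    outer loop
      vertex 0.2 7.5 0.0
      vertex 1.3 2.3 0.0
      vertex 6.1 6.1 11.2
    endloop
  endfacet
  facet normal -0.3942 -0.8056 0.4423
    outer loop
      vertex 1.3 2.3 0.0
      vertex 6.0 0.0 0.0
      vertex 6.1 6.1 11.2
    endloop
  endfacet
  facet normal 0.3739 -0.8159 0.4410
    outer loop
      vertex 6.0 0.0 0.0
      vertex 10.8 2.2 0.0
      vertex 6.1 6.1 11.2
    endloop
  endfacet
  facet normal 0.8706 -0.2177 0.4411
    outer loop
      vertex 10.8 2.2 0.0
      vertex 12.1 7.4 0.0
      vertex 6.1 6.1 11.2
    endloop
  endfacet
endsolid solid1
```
; perimeter-only toolpath
G21 ; units = mm
G90 ; absolute positioning
G28 ; home
; layer 1
G0 Z1.9
G0 X11.1 Y7.2
G1 X8.3 Y10.7
G1 X3.9 Y10.7
G1 X1.2 Y7.3
G1 X2.1 Y2.9
G1 X6.0 Y1.0
G1 X10.0 Y2.8
G1 X11.1 Y7.2
; layer 2
G0 Z3.7
G0 X10.1 Y7.0
G1 X7.9 Y9.8
G1 X4.4 Y9.8
G1 X2.2 Y7.0
G1 X2.9 Y3.6
G1 X6.0 Y2.0
G1 X9.2 Y3.5
G1 X10.1 Y7.0
; layer 3
G0 Z5.6
G0 X9.1 Y6.8
G1 X7.5 Y8.8
G1 X4.8 Y8.8
G1 X3.1 Y6.8
G1 X3.7 Y4.2
G1 X6.0 Y3.0
G1 X8.4 Y4.2
G1 X9.1 Y6.8
; layer 4
G0 Z7.5
G0 X8.1 Y6.5
G1 X7.0 Y7.9
G1 X5.2 Y7.9
G1 X4.1 Y6.6
G1 X4.5 Y4.8
G1 X6.1 Y4.1
G1 X7.7 Y4.8
G1 X8.1 Y6.5
; layer 5
G0 Z9.3
G0 X7.1 Y6.3
G1 X6.5 Y7.0
G1 X5.7 Y7.0
G1 X5.1 Y6.3
G1 X5.3 Y5.5
G1 X6.1 Y5.1
G1 X6.9 Y5.4
G1 X7.1 Y6.3
M2 ; end

The solid is a regular 7-sided pyramid, base circumscribed radius ≈ 6.1 mm, apex at z ≈ 11.2 mm. Slicing at Δz = 1.9 mm — 6 equal slices spanning the solid's height, so layer i sits at z = i·h/6 — gives 5 non-empty perimeters. Each is a 7-segment closed polygon; G0 lifts to the layer z and rapids to the start vertex, then G1 traces the edges. The cross-section shrinks linearly with z (the slice at the apex is degenerate and omitted).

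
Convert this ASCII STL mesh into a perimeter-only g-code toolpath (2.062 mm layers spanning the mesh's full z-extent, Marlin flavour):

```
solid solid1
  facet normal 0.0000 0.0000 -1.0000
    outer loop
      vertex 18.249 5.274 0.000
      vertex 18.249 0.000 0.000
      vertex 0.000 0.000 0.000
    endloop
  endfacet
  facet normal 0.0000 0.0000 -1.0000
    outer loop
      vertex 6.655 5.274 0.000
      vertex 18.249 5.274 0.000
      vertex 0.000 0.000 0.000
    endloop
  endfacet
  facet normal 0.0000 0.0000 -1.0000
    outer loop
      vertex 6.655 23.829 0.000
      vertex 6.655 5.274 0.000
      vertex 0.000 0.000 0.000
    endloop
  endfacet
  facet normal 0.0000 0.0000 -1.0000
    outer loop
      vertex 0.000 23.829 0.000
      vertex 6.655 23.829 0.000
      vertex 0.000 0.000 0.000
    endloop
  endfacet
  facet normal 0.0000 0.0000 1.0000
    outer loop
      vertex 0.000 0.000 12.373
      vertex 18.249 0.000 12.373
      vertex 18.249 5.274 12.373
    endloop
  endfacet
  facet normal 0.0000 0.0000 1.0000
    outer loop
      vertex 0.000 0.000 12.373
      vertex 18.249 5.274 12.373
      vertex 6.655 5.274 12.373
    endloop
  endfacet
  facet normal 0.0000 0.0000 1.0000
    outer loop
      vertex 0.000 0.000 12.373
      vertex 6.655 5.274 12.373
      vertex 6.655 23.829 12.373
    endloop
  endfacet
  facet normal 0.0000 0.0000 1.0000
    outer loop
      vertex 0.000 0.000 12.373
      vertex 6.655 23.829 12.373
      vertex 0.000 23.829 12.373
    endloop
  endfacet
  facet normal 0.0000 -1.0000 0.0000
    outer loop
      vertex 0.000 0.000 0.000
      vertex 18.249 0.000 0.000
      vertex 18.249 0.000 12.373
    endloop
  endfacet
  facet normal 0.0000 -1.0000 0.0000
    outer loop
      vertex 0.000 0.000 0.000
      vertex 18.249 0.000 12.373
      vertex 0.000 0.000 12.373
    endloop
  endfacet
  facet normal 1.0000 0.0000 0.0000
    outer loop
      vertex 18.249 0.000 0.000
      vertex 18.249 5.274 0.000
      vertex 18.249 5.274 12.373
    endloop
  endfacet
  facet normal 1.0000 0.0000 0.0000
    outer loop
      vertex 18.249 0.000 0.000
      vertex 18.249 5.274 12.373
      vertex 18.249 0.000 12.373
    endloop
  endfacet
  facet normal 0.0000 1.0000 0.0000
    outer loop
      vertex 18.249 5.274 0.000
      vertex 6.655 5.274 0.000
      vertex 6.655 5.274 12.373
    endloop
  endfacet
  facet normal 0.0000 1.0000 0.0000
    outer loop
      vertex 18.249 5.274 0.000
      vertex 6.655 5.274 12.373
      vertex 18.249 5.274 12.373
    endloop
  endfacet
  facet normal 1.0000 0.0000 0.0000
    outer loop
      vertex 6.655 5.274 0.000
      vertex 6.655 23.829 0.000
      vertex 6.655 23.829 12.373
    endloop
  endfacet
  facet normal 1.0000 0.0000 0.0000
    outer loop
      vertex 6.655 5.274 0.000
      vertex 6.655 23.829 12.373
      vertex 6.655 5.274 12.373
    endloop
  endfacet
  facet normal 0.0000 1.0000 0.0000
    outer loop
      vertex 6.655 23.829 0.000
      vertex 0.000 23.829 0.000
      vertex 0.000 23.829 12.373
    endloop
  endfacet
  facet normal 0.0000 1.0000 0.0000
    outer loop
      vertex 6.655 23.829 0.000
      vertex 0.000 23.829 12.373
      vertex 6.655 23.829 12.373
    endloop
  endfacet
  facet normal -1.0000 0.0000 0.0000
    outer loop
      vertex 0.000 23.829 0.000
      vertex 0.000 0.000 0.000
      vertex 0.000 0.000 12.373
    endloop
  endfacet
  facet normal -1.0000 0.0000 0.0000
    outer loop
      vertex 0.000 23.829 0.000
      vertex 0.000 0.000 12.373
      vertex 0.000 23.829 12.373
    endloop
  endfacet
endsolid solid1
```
; perimeter-only toolpath
G21 ; units = mm
G90 ; absolute positioning
G28 ; home
; layer 1
G0 Z2.062
G0 X0.000 Y0.000
G1 X18.249 Y0.000
G1 X18.249 Y5.274
G1 X6.655 Y5.274
G1 X6.655 Y23.829
G1 X0.000 Y23.829
G1 X0.000 Y0.000
; layer 2
G0 Z4.124
G0 X0.000 Y0.000
G1 X18.249 Y0.000
G1 X18.249 Y5.274
G1 X6.655 Y5.274
G1 X6.655 Y23.829
G1 X0.000 Y23.829
G1 X0.000 Y0.000
; layer 3
G0 Z6.187
G0 X0.000 Y0.000
G1 X18.249 Y0.000
G1 X18.249 Y5.274
G1 X6.655 Y5.274
G1 X6.655 Y23.829
G1 X0.000 Y23.829
G1 X0.000 Y0.000
; layer 4
G0 Z8.249
G0 X0.000 Y0.000
G1 X18.249 Y0.000
G1 X18.249 Y5.274
G1 X6.655 Y5.274
G1 X6.655 Y23.829
G1 X0.000 Y23.829
G1 X0.000 Y0.000
; layer 5
G0 Z10.311
G0 X0.000 Y0.000
G1 X18.249 Y0.000
G1 X18.249 Y5.274
G1 X6.655 Y5.274
G1 X6.655 Y23.829
G1 X0.000 Y23.829
G1 X0.000 Y0.000
; layer 6
G0 Z12.373
G0 X0.000 Y0.000
G1 X18.249 Y0.000
G1 X18.249 Y5.274
G1 X6.655 Y5.274
G1 X6.655 Y23.829
G1 X0.000 Y23.829
G1 X0.000 Y0.000
M2 ; end

The solid is an L-shaped prism: outer 18.2 × 23.8 mm, arm thicknesses ≈ 5.27 mm (horizontal) and 6.66 mm (vertical), extruded 12.4 mm in z. Slicing at Δz = 2.062 mm — 6 equal slices spanning the solid's height, so layer i sits at z = i·h/6 — gives 6 non-empty perimeters. Each is a 6-segment closed polygon; G0 lifts to the layer z and rapids to the start vertex, then G1 traces the edges.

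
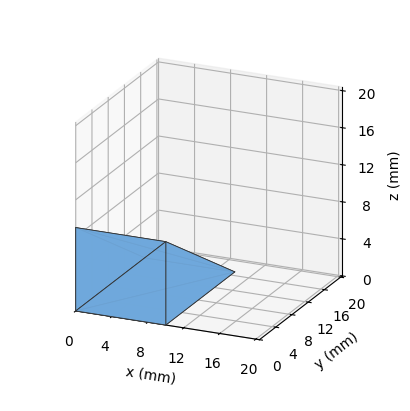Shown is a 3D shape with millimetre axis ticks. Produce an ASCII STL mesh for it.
Reading the render: the shape is a wedge (ramp): 10 × 17 mm base, rising to 9 mm along the y=0 edge and sloping linearly to z=0 at y=17 (dimensions read to the nearest mm from the axis ticks). For the STL, each face is triangulated and given an outward normal.

solid part
  facet normal 0.0000 0.0000 -1.0000
    outer loop
      vertex 10.000 17.000 0.000
      vertex 10.000 0.000 0.000
      vertex 0.000 0.000 0.000
    endloop
  endfacet
  facet normal 0.0000 0.0000 -1.0000
    outer loop
      vertex 0.000 17.000 0.000
      vertex 10.000 17.000 0.000
      vertex 0.000 0.000 0.000
    endloop
  endfacet
  facet normal 0.0000 -1.0000 0.0000
    outer loop
      vertex 0.000 0.000 0.000
      vertex 10.000 0.000 0.000
      vertex 10.000 0.000 9.000
    endloop
  endfacet
  facet normal 0.0000 -1.0000 0.0000
    outer loop
      vertex 0.000 0.000 0.000
      vertex 10.000 0.000 9.000
      vertex 0.000 0.000 9.000
    endloop
  endfacet
  facet normal 0.0000 0.4679 0.8838
    outer loop
      vertex 0.000 0.000 9.000
      vertex 10.000 0.000 9.000
      vertex 10.000 17.000 0.000
    endloop
  endfacet
  facet normal 0.0000 0.4679 0.8838
    outer loop
      vertex 0.000 0.000 9.000
      vertex 10.000 17.000 0.000
      vertex 0.000 17.000 0.000
    endloop
  endfacet
  facet normal -1.0000 0.0000 0.0000
    outer loop
      vertex 0.000 0.000 9.000
      vertex 0.000 17.000 0.000
      vertex 0.000 0.000 0.000
    endloop
  endfacet
  facet normal 1.0000 0.0000 0.0000
    outer loop
      vertex 10.000 0.000 0.000
      vertex 10.000 17.000 0.000
      vertex 10.000 0.000 9.000
    endloop
  endfacet
endsolid part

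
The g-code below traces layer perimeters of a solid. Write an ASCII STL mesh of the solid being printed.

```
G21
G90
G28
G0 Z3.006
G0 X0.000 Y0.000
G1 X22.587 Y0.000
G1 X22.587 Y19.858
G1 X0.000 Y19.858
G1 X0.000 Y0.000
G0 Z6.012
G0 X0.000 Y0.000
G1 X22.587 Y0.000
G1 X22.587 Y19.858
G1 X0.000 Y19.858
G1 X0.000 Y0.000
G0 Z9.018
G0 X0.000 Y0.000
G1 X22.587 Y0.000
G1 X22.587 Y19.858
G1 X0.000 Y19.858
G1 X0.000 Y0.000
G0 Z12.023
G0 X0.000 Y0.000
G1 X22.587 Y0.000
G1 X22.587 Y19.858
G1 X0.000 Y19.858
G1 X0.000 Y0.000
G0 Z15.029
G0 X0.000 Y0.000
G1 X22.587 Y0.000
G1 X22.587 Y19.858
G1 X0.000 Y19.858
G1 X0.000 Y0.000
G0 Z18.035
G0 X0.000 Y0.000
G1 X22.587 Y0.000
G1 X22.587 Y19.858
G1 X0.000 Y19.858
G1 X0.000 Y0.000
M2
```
solid part
  facet normal 0.0000 0.0000 -1.0000
    outer loop
      vertex 22.587 19.858 0.000
      vertex 22.587 0.000 0.000
      vertex 0.000 0.000 0.000
    endloop
  endfacet
  facet normal 0.0000 0.0000 -1.0000
    outer loop
      vertex 0.000 19.858 0.000
      vertex 22.587 19.858 0.000
      vertex 0.000 0.000 0.000
    endloop
  endfacet
  facet normal 0.0000 0.0000 1.0000
    outer loop
      vertex 0.000 0.000 18.035
      vertex 22.587 0.000 18.035
      vertex 22.587 19.858 18.035
    endloop
  endfacet
  facet normal 0.0000 0.0000 1.0000
    outer loop
      vertex 0.000 0.000 18.035
      vertex 22.587 19.858 18.035
      vertex 0.000 19.858 18.035
    endloop
  endfacet
  facet normal 0.0000 -1.0000 0.0000
    outer loop
      vertex 0.000 0.000 0.000
      vertex 22.587 0.000 0.000
      vertex 22.587 0.000 18.035
    endloop
  endfacet
  facet normal 0.0000 -1.0000 0.0000
    outer loop
      vertex 0.000 0.000 0.000
      vertex 22.587 0.000 18.035
      vertex 0.000 0.000 18.035
    endloop
  endfacet
  facet normal 0.0000 1.0000 0.0000
    outer loop
      vertex 22.587 19.858 18.035
      vertex 22.587 19.858 0.000
      vertex 0.000 19.858 0.000
    endloop
  endfacet
  facet normal 0.0000 1.0000 0.0000
    outer loop
      vertex 0.000 19.858 18.035
      vertex 22.587 19.858 18.035
      vertex 0.000 19.858 0.000
    endloop
  endfacet
  facet normal -1.0000 0.0000 0.0000
    outer loop
      vertex 0.000 19.858 18.035
      vertex 0.000 19.858 0.000
      vertex 0.000 0.000 0.000
    endloop
  endfacet
  facet normal -1.0000 0.0000 0.0000
    outer loop
      vertex 0.000 0.000 18.035
      vertex 0.000 19.858 18.035
      vertex 0.000 0.000 0.000
    endloop
  endfacet
  facet normal 1.0000 0.0000 0.0000
    outer loop
      vertex 22.587 0.000 0.000
      vertex 22.587 19.858 0.000
      vertex 22.587 19.858 18.035
    endloop
  endfacet
  facet normal 1.0000 0.0000 0.0000
    outer loop
      vertex 22.587 0.000 0.000
      vertex 22.587 19.858 18.035
      vertex 22.587 0.000 18.035
    endloop
  endfacet
endsolid part

The G0 Z moves step by Δz≈3.006 mm. Every layer's G1 loop is the same polygon, so the solid is a straight extrusion of it from z=0 to z≈18. Closing with flat bottom and top caps and triangulating gives 12 facets — a rectangular box, roughly 22.6 × 19.9 mm footprint and 18 mm tall.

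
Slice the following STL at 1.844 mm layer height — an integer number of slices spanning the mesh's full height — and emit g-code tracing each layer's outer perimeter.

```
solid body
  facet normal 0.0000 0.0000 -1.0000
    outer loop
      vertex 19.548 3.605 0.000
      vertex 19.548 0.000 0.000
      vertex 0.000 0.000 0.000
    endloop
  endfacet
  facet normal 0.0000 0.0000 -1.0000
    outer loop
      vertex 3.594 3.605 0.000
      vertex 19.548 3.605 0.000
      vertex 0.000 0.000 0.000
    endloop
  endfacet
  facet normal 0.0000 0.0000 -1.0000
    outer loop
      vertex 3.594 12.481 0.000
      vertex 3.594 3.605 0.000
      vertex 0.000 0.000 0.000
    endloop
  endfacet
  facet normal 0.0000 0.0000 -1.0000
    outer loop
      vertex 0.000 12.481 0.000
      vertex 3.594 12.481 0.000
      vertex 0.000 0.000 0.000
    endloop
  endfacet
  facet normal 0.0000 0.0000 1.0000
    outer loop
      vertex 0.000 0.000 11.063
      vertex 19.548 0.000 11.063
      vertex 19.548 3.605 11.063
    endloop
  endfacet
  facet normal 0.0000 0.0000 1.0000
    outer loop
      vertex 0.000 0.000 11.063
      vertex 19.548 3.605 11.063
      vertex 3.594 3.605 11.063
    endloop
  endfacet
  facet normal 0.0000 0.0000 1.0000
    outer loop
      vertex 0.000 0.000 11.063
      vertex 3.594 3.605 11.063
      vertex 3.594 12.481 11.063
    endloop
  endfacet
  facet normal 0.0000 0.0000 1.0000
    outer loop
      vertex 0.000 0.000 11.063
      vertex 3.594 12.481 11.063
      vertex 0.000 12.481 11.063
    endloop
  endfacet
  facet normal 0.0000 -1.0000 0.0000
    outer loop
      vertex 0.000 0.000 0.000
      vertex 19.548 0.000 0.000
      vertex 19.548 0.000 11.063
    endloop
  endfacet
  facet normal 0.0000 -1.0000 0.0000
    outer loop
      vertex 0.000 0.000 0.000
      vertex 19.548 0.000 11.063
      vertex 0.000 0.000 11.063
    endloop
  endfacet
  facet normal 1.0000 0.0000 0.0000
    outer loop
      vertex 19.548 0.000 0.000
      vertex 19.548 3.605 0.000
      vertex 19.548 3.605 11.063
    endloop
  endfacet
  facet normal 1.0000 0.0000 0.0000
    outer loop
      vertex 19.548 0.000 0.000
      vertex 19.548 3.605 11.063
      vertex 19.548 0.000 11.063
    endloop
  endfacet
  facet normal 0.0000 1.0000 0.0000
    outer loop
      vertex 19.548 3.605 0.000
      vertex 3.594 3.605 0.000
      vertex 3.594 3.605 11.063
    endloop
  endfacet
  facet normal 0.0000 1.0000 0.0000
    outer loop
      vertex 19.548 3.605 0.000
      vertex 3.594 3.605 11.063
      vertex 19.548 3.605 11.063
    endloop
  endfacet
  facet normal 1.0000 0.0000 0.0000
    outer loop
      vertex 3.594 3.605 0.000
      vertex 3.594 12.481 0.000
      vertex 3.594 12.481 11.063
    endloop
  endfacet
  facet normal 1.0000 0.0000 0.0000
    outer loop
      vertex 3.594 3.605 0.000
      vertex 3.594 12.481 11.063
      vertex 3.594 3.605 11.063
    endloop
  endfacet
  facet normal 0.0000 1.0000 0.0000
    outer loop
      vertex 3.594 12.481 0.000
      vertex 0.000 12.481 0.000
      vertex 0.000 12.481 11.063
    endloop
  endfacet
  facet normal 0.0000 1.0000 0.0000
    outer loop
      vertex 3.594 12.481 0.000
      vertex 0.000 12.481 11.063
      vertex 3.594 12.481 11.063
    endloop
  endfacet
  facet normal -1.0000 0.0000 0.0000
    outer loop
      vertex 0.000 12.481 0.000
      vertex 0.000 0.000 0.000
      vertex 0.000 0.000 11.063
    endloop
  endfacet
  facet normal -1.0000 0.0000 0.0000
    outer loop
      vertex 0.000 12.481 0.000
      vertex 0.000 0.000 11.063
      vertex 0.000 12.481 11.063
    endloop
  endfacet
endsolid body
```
; perimeter-only toolpath
G21 ; units = mm
G90 ; absolute positioning
G28 ; home
; layer 1
G0 Z1.844
G0 X0.000 Y0.000
G1 X19.548 Y0.000
G1 X19.548 Y3.605
G1 X3.594 Y3.605
G1 X3.594 Y12.481
G1 X0.000 Y12.481
G1 X0.000 Y0.000
; layer 2
G0 Z3.688
G0 X0.000 Y0.000
G1 X19.548 Y0.000
G1 X19.548 Y3.605
G1 X3.594 Y3.605
G1 X3.594 Y12.481
G1 X0.000 Y12.481
G1 X0.000 Y0.000
; layer 3
G0 Z5.532
G0 X0.000 Y0.000
G1 X19.548 Y0.000
G1 X19.548 Y3.605
G1 X3.594 Y3.605
G1 X3.594 Y12.481
G1 X0.000 Y12.481
G1 X0.000 Y0.000
; layer 4
G0 Z7.375
G0 X0.000 Y0.000
G1 X19.548 Y0.000
G1 X19.548 Y3.605
G1 X3.594 Y3.605
G1 X3.594 Y12.481
G1 X0.000 Y12.481
G1 X0.000 Y0.000
; layer 5
G0 Z9.219
G0 X0.000 Y0.000
G1 X19.548 Y0.000
G1 X19.548 Y3.605
G1 X3.594 Y3.605
G1 X3.594 Y12.481
G1 X0.000 Y12.481
G1 X0.000 Y0.000
; layer 6
G0 Z11.063
G0 X0.000 Y0.000
G1 X19.548 Y0.000
G1 X19.548 Y3.605
G1 X3.594 Y3.605
G1 X3.594 Y12.481
G1 X0.000 Y12.481
G1 X0.000 Y0.000
M2 ; end

The solid is an L-shaped prism: outer 19.5 × 12.5 mm, arm thicknesses ≈ 3.6 mm (horizontal) and 3.59 mm (vertical), extruded 11.1 mm in z. Slicing at Δz = 1.844 mm — 6 equal slices spanning the solid's height, so layer i sits at z = i·h/6 — gives 6 non-empty perimeters. Each is a 6-segment closed polygon; G0 lifts to the layer z and rapids to the start vertex, then G1 traces the edges.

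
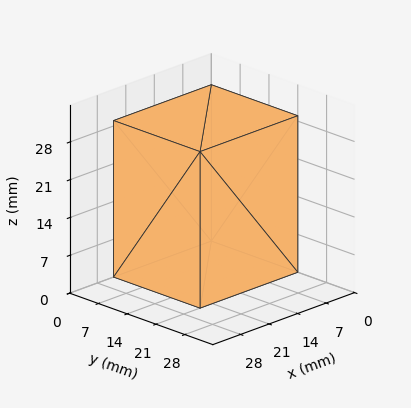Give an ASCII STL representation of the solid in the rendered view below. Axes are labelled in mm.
Reading the render: the shape is a rectangular box, roughly 24 × 21 mm footprint and 29 mm tall (dimensions read to the nearest mm from the axis ticks). For the STL, each face is triangulated and given an outward normal.

solid part
  facet normal 0.0000 0.0000 -1.0000
    outer loop
      vertex 24.00 21.00 0.00
      vertex 24.00 0.00 0.00
      vertex 0.00 0.00 0.00
    endloop
  endfacet
  facet normal 0.0000 0.0000 -1.0000
    outer loop
      vertex 0.00 21.00 0.00
      vertex 24.00 21.00 0.00
      vertex 0.00 0.00 0.00
    endloop
  endfacet
  facet normal 0.0000 0.0000 1.0000
    outer loop
      vertex 0.00 0.00 29.00
      vertex 24.00 0.00 29.00
      vertex 24.00 21.00 29.00
    endloop
  endfacet
  facet normal 0.0000 0.0000 1.0000
    outer loop
      vertex 0.00 0.00 29.00
      vertex 24.00 21.00 29.00
      vertex 0.00 21.00 29.00
    endloop
  endfacet
  facet normal 0.0000 -1.0000 0.0000
    outer loop
      vertex 0.00 0.00 0.00
      vertex 24.00 0.00 0.00
      vertex 24.00 0.00 29.00
    endloop
  endfacet
  facet normal 0.0000 -1.0000 0.0000
    outer loop
      vertex 0.00 0.00 0.00
      vertex 24.00 0.00 29.00
      vertex 0.00 0.00 29.00
    endloop
  endfacet
  facet normal 0.0000 1.0000 0.0000
    outer loop
      vertex 24.00 21.00 29.00
      vertex 24.00 21.00 0.00
      vertex 0.00 21.00 0.00
    endloop
  endfacet
  facet normal 0.0000 1.0000 0.0000
    outer loop
      vertex 0.00 21.00 29.00
      vertex 24.00 21.00 29.00
      vertex 0.00 21.00 0.00
    endloop
  endfacet
  facet normal -1.0000 0.0000 0.0000
    outer loop
      vertex 0.00 21.00 29.00
      vertex 0.00 21.00 0.00
      vertex 0.00 0.00 0.00
    endloop
  endfacet
  facet normal -1.0000 0.0000 0.0000
    outer loop
      vertex 0.00 0.00 29.00
      vertex 0.00 21.00 29.00
      vertex 0.00 0.00 0.00
    endloop
  endfacet
  facet normal 1.0000 0.0000 0.0000
    outer loop
      vertex 24.00 0.00 0.00
      vertex 24.00 21.00 0.00
      vertex 24.00 21.00 29.00
    endloop
  endfacet
  facet normal 1.0000 0.0000 0.0000
    outer loop
      vertex 24.00 0.00 0.00
      vertex 24.00 21.00 29.00
      vertex 24.00 0.00 29.00
    endloop
  endfacet
endsolid part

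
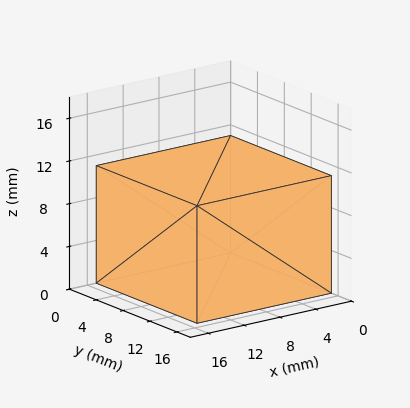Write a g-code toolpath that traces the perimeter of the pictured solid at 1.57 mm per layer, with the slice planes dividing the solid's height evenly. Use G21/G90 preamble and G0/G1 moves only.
Reading the render: the shape is a rectangular box, roughly 15 × 15 mm footprint and 11 mm tall (dimensions read to the nearest mm from the axis ticks). For the g-code, the solid's height is divided into equal slices at the stated Δz and each level perimeter traced with G1 moves after a G0 lift.

; perimeter-only toolpath
G21 ; units = mm
G90 ; absolute positioning
G28 ; home
; layer 1
G0 Z1.57
G0 X0.00 Y0.00
G1 X15.00 Y0.00
G1 X15.00 Y15.00
G1 X0.00 Y15.00
G1 X0.00 Y0.00
; layer 2
G0 Z3.14
G0 X0.00 Y0.00
G1 X15.00 Y0.00
G1 X15.00 Y15.00
G1 X0.00 Y15.00
G1 X0.00 Y0.00
; layer 3
G0 Z4.71
G0 X0.00 Y0.00
G1 X15.00 Y0.00
G1 X15.00 Y15.00
G1 X0.00 Y15.00
G1 X0.00 Y0.00
; layer 4
G0 Z6.29
G0 X0.00 Y0.00
G1 X15.00 Y0.00
G1 X15.00 Y15.00
G1 X0.00 Y15.00
G1 X0.00 Y0.00
; layer 5
G0 Z7.86
G0 X0.00 Y0.00
G1 X15.00 Y0.00
G1 X15.00 Y15.00
G1 X0.00 Y15.00
G1 X0.00 Y0.00
; layer 6
G0 Z9.43
G0 X0.00 Y0.00
G1 X15.00 Y0.00
G1 X15.00 Y15.00
G1 X0.00 Y15.00
G1 X0.00 Y0.00
; layer 7
G0 Z11.00
G0 X0.00 Y0.00
G1 X15.00 Y0.00
G1 X15.00 Y15.00
G1 X0.00 Y15.00
G1 X0.00 Y0.00
M2 ; end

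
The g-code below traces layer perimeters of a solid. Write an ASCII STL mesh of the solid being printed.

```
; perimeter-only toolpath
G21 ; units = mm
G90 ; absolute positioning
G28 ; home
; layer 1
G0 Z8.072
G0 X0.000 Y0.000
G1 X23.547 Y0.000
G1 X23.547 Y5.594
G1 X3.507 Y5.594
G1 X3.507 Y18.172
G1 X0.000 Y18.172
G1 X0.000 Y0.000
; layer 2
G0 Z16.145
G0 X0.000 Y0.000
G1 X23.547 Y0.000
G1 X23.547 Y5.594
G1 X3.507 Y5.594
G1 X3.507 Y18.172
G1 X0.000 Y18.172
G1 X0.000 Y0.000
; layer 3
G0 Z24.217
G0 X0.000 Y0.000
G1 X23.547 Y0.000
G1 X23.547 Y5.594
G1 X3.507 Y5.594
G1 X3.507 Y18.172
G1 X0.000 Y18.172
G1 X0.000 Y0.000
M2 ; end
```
solid part
  facet normal 0.0000 0.0000 -1.0000
    outer loop
      vertex 23.547 5.594 0.000
      vertex 23.547 0.000 0.000
      vertex 0.000 0.000 0.000
    endloop
  endfacet
  facet normal 0.0000 0.0000 -1.0000
    outer loop
      vertex 3.507 5.594 0.000
      vertex 23.547 5.594 0.000
      vertex 0.000 0.000 0.000
    endloop
  endfacet
  facet normal 0.0000 0.0000 -1.0000
    outer loop
      vertex 3.507 18.172 0.000
      vertex 3.507 5.594 0.000
      vertex 0.000 0.000 0.000
    endloop
  endfacet
  facet normal 0.0000 0.0000 -1.0000
    outer loop
      vertex 0.000 18.172 0.000
      vertex 3.507 18.172 0.000
      vertex 0.000 0.000 0.000
    endloop
  endfacet
  facet normal 0.0000 0.0000 1.0000
    outer loop
      vertex 0.000 0.000 24.217
      vertex 23.547 0.000 24.217
      vertex 23.547 5.594 24.217
    endloop
  endfacet
  facet normal 0.0000 0.0000 1.0000
    outer loop
      vertex 0.000 0.000 24.217
      vertex 23.547 5.594 24.217
      vertex 3.507 5.594 24.217
    endloop
  endfacet
  facet normal 0.0000 0.0000 1.0000
    outer loop
      vertex 0.000 0.000 24.217
      vertex 3.507 5.594 24.217
      vertex 3.507 18.172 24.217
    endloop
  endfacet
  facet normal 0.0000 0.0000 1.0000
    outer loop
      vertex 0.000 0.000 24.217
      vertex 3.507 18.172 24.217
      vertex 0.000 18.172 24.217
    endloop
  endfacet
  facet normal 0.0000 -1.0000 0.0000
    outer loop
      vertex 0.000 0.000 0.000
      vertex 23.547 0.000 0.000
      vertex 23.547 0.000 24.217
    endloop
  endfacet
  facet normal 0.0000 -1.0000 0.0000
    outer loop
      vertex 0.000 0.000 0.000
      vertex 23.547 0.000 24.217
      vertex 0.000 0.000 24.217
    endloop
  endfacet
  facet normal 1.0000 0.0000 0.0000
    outer loop
      vertex 23.547 0.000 0.000
      vertex 23.547 5.594 0.000
      vertex 23.547 5.594 24.217
    endloop
  endfacet
  facet normal 1.0000 0.0000 0.0000
    outer loop
      vertex 23.547 0.000 0.000
      vertex 23.547 5.594 24.217
      vertex 23.547 0.000 24.217
    endloop
  endfacet
  facet normal 0.0000 1.0000 0.0000
    outer loop
      vertex 23.547 5.594 0.000
      vertex 3.507 5.594 0.000
      vertex 3.507 5.594 24.217
    endloop
  endfacet
  facet normal 0.0000 1.0000 0.0000
    outer loop
      vertex 23.547 5.594 0.000
      vertex 3.507 5.594 24.217
      vertex 23.547 5.594 24.217
    endloop
  endfacet
  facet normal 1.0000 0.0000 0.0000
    outer loop
      vertex 3.507 5.594 0.000
      vertex 3.507 18.172 0.000
      vertex 3.507 18.172 24.217
    endloop
  endfacet
  facet normal 1.0000 0.0000 0.0000
    outer loop
      vertex 3.507 5.594 0.000
      vertex 3.507 18.172 24.217
      vertex 3.507 5.594 24.217
    endloop
  endfacet
  facet normal 0.0000 1.0000 0.0000
    outer loop
      vertex 3.507 18.172 0.000
      vertex 0.000 18.172 0.000
      vertex 0.000 18.172 24.217
    endloop
  endfacet
  facet normal 0.0000 1.0000 0.0000
    outer loop
      vertex 3.507 18.172 0.000
      vertex 0.000 18.172 24.217
      vertex 3.507 18.172 24.217
    endloop
  endfacet
  facet normal -1.0000 0.0000 0.0000
    outer loop
      vertex 0.000 18.172 0.000
      vertex 0.000 0.000 0.000
      vertex 0.000 0.000 24.217
    endloop
  endfacet
  facet normal -1.0000 0.0000 0.0000
    outer loop
      vertex 0.000 18.172 0.000
      vertex 0.000 0.000 24.217
      vertex 0.000 18.172 24.217
    endloop
  endfacet
endsolid part

The G0 Z moves step by Δz≈8.072 mm. Every layer's G1 loop is the same polygon, so the solid is a straight extrusion of it from z=0 to z≈24.2. Closing with flat bottom and top caps and triangulating gives 20 facets — an L-shaped prism: outer 23.5 × 18.2 mm, arm thicknesses ≈ 5.59 mm (horizontal) and 3.51 mm (vertical), extruded 24.2 mm in z.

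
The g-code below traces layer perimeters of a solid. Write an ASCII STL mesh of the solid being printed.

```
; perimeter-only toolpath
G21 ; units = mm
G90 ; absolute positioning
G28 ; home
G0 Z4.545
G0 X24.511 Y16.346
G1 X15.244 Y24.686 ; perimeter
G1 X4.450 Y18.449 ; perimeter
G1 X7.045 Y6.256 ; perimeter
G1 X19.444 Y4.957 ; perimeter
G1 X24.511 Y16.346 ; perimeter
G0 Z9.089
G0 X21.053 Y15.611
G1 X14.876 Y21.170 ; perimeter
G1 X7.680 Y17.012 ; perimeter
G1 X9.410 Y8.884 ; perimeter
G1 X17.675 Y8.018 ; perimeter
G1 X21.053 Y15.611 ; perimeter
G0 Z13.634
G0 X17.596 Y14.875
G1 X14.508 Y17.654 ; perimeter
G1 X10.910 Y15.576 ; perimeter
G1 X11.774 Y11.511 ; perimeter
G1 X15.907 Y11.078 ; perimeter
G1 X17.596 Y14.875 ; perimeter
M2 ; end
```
solid part
  facet normal 0.0000 0.0000 -1.0000
    outer loop
      vertex 1.221 19.886 0.000
      vertex 15.613 28.201 0.000
      vertex 27.968 17.082 0.000
    endloop
  endfacet
  facet normal 0.0000 0.0000 -1.0000
    outer loop
      vertex 4.681 3.629 0.000
      vertex 1.221 19.886 0.000
      vertex 27.968 17.082 0.000
    endloop
  endfacet
  facet normal 0.0000 0.0000 -1.0000
    outer loop
      vertex 21.212 1.896 0.000
      vertex 4.681 3.629 0.000
      vertex 27.968 17.082 0.000
    endloop
  endfacet
  facet normal 0.5662 0.6291 0.5326
    outer loop
      vertex 27.968 17.082 0.000
      vertex 15.613 28.201 0.000
      vertex 14.139 14.139 18.179
    endloop
  endfacet
  facet normal -0.4234 0.7329 0.5326
    outer loop
      vertex 15.613 28.201 0.000
      vertex 1.221 19.886 0.000
      vertex 14.139 14.139 18.179
    endloop
  endfacet
  facet normal -0.8278 -0.1762 0.5326
    outer loop
      vertex 1.221 19.886 0.000
      vertex 4.681 3.629 0.000
      vertex 14.139 14.139 18.179
    endloop
  endfacet
  facet normal -0.0882 -0.8418 0.5326
    outer loop
      vertex 4.681 3.629 0.000
      vertex 21.212 1.896 0.000
      vertex 14.139 14.139 18.179
    endloop
  endfacet
  facet normal 0.7733 -0.3440 0.5326
    outer loop
      vertex 21.212 1.896 0.000
      vertex 27.968 17.082 0.000
      vertex 14.139 14.139 18.179
    endloop
  endfacet
endsolid part

The G0 Z moves step by Δz≈4.545 mm. The G1 loops shrink linearly with z, so the solid tapers from its base footprint up to z≈18.2. Closing with a flat bottom cap and the tapered top and triangulating gives 8 facets — a regular 5-sided pyramid, base circumscribed radius ≈ 14.1 mm, apex at z ≈ 18.2 mm.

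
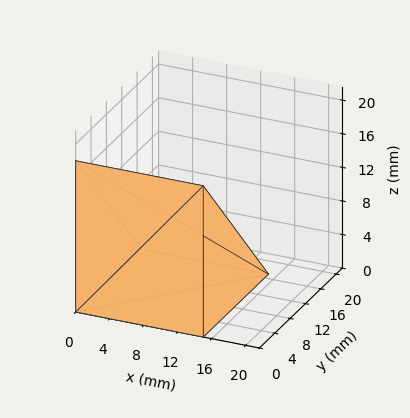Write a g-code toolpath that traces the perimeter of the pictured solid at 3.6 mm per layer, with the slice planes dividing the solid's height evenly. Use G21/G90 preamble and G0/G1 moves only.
Reading the render: the shape is a wedge (ramp): 15 × 17 mm base, rising to 18 mm along the y=0 edge and sloping linearly to z=0 at y=17 (dimensions read to the nearest mm from the axis ticks). For the g-code, the solid's height is divided into equal slices at the stated Δz and each level perimeter traced with G1 moves after a G0 lift.

; perimeter-only toolpath
G21 ; units = mm
G90 ; absolute positioning
G28 ; home
; layer 1
G0 Z3.6
G0 X0.0 Y0.0
G1 X15.0 Y0.0
G1 X15.0 Y13.6
G1 X0.0 Y13.6
G1 X0.0 Y0.0
; layer 2
G0 Z7.2
G0 X0.0 Y0.0
G1 X15.0 Y0.0
G1 X15.0 Y10.2
G1 X0.0 Y10.2
G1 X0.0 Y0.0
; layer 3
G0 Z10.8
G0 X0.0 Y0.0
G1 X15.0 Y0.0
G1 X15.0 Y6.8
G1 X0.0 Y6.8
G1 X0.0 Y0.0
; layer 4
G0 Z14.4
G0 X0.0 Y0.0
G1 X15.0 Y0.0
G1 X15.0 Y3.4
G1 X0.0 Y3.4
G1 X0.0 Y0.0
M2 ; end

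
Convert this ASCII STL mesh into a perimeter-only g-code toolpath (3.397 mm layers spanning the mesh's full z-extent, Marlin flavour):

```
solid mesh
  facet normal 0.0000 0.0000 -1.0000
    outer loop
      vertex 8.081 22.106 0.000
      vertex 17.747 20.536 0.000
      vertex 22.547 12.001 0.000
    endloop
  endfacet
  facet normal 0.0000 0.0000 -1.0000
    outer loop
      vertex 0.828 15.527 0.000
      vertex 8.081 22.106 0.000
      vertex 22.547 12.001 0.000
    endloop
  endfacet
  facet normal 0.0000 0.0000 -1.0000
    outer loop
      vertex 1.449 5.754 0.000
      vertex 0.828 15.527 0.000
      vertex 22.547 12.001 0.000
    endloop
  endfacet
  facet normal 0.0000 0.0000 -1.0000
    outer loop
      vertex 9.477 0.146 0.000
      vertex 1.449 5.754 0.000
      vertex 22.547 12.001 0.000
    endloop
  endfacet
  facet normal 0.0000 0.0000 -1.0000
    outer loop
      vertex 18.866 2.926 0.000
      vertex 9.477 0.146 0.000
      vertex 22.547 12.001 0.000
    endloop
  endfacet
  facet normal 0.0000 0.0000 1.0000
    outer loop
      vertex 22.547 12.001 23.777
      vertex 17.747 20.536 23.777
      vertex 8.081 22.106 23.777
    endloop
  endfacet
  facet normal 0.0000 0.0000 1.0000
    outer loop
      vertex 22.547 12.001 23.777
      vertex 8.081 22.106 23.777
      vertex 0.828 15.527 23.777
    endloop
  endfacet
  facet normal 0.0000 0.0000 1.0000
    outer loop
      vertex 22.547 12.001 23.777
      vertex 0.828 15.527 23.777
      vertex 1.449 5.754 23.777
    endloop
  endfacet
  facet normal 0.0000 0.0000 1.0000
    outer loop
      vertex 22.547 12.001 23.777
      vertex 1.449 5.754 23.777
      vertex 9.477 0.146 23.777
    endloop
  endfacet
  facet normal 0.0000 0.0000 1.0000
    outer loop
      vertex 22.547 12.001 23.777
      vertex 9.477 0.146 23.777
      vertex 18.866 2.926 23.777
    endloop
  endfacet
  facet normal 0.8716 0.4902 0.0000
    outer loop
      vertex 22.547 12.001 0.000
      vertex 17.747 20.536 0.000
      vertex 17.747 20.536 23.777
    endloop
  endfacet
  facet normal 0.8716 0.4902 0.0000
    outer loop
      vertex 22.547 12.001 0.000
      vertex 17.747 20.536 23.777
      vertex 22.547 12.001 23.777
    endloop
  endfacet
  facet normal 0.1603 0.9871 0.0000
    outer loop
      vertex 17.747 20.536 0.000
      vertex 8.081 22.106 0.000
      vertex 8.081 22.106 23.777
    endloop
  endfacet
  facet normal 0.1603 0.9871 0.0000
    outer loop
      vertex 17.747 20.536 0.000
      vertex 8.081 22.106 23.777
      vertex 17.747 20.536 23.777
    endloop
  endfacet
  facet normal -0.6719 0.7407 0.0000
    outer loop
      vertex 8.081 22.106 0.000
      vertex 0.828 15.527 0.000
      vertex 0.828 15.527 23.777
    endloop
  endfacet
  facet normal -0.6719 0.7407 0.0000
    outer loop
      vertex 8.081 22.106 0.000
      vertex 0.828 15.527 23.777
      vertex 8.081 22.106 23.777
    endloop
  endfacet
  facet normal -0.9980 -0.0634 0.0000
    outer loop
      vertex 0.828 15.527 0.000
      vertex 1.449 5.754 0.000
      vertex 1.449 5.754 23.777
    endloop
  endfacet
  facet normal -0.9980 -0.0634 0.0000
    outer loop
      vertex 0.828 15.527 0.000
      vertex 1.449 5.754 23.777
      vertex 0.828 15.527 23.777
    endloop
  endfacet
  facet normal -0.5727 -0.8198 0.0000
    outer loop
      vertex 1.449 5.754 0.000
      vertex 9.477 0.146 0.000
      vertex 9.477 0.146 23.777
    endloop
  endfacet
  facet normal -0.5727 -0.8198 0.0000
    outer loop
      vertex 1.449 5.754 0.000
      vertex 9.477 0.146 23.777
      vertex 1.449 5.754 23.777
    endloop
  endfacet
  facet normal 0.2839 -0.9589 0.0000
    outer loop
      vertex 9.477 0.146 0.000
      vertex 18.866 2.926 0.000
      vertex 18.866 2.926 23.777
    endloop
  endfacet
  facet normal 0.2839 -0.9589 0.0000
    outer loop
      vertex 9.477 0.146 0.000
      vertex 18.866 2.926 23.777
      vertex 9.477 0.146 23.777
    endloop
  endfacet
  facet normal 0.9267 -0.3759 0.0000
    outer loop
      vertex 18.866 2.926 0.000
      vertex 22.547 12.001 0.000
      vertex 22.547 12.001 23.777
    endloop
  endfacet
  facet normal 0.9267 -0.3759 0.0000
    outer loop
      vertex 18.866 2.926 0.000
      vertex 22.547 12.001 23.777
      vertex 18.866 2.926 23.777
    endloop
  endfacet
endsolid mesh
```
; perimeter-only toolpath
G21 ; units = mm
G90 ; absolute positioning
G28 ; home
; layer 1
G0 Z3.397
G0 X22.547 Y12.001
G1 X17.747 Y20.536
G1 X8.081 Y22.106
G1 X0.828 Y15.527
G1 X1.449 Y5.754
G1 X9.477 Y0.146
G1 X18.866 Y2.926
G1 X22.547 Y12.001
; layer 2
G0 Z6.793
G0 X22.547 Y12.001
G1 X17.747 Y20.536
G1 X8.081 Y22.106
G1 X0.828 Y15.527
G1 X1.449 Y5.754
G1 X9.477 Y0.146
G1 X18.866 Y2.926
G1 X22.547 Y12.001
; layer 3
G0 Z10.190
G0 X22.547 Y12.001
G1 X17.747 Y20.536
G1 X8.081 Y22.106
G1 X0.828 Y15.527
G1 X1.449 Y5.754
G1 X9.477 Y0.146
G1 X18.866 Y2.926
G1 X22.547 Y12.001
; layer 4
G0 Z13.587
G0 X22.547 Y12.001
G1 X17.747 Y20.536
G1 X8.081 Y22.106
G1 X0.828 Y15.527
G1 X1.449 Y5.754
G1 X9.477 Y0.146
G1 X18.866 Y2.926
G1 X22.547 Y12.001
; layer 5
G0 Z16.984
G0 X22.547 Y12.001
G1 X17.747 Y20.536
G1 X8.081 Y22.106
G1 X0.828 Y15.527
G1 X1.449 Y5.754
G1 X9.477 Y0.146
G1 X18.866 Y2.926
G1 X22.547 Y12.001
; layer 6
G0 Z20.380
G0 X22.547 Y12.001
G1 X17.747 Y20.536
G1 X8.081 Y22.106
G1 X0.828 Y15.527
G1 X1.449 Y5.754
G1 X9.477 Y0.146
G1 X18.866 Y2.926
G1 X22.547 Y12.001
; layer 7
G0 Z23.777
G0 X22.547 Y12.001
G1 X17.747 Y20.536
G1 X8.081 Y22.106
G1 X0.828 Y15.527
G1 X1.449 Y5.754
G1 X9.477 Y0.146
G1 X18.866 Y2.926
G1 X22.547 Y12.001
M2 ; end

The solid is a regular 7-sided prism (a cylinder approximated with 7 flat sides), circumscribed radius ≈ 11.3 mm, height ≈ 23.8 mm. Slicing at Δz = 3.397 mm — 7 equal slices spanning the solid's height, so layer i sits at z = i·h/7 — gives 7 non-empty perimeters. Each is a 7-segment closed polygon; G0 lifts to the layer z and rapids to the start vertex, then G1 traces the edges.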